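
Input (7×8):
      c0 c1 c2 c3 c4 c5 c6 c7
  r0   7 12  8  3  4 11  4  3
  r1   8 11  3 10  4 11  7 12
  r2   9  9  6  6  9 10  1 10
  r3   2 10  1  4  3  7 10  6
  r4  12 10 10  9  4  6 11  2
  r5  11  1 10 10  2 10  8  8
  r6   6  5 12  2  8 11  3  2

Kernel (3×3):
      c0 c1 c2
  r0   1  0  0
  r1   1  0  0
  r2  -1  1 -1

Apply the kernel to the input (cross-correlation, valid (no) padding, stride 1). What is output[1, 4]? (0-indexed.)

7

The receptive field on the input at this output position is [4 11 7 / 9 10 1 / 3 7 10]. Elementwise product with the kernel and sum: 4·1 + 9·1 + 3·-1 + 7·1 + 10·-1.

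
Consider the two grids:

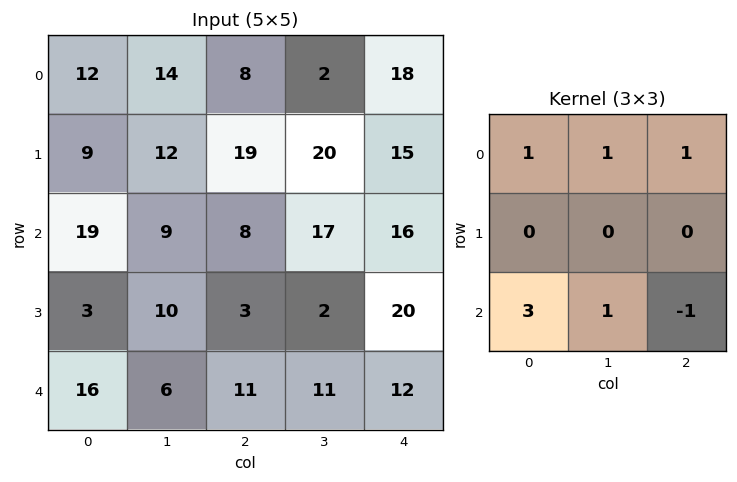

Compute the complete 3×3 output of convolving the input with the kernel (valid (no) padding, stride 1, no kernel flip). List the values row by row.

92 42 53
56 82 45
79 52 73

Output[0,0]: The receptive field on the input at this output position is [12 14 8 / 9 12 19 / 19 9 8]. Elementwise product with the kernel and sum: 12·1 + 14·1 + 8·1 + 19·3 + 9·1 + 8·-1.
Output[0,1]: The receptive field on the input at this output position is [14 8 2 / 12 19 20 / 9 8 17]. Elementwise product with the kernel and sum: 14·1 + 8·1 + 2·1 + 9·3 + 8·1 + 17·-1.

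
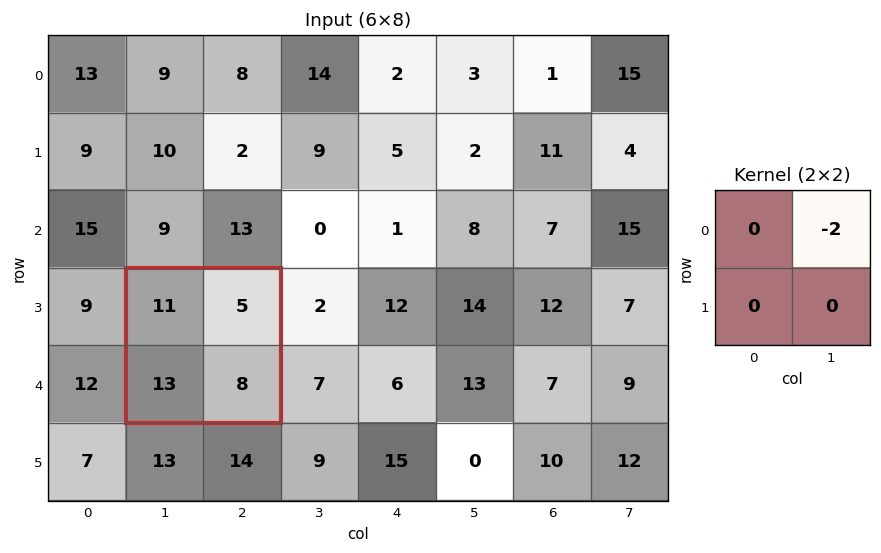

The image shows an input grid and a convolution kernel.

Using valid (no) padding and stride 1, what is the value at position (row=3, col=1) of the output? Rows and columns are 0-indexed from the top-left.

-10

The receptive field on the input at this output position is [11 5 / 13 8]. Elementwise product with the kernel and sum: 5·-2.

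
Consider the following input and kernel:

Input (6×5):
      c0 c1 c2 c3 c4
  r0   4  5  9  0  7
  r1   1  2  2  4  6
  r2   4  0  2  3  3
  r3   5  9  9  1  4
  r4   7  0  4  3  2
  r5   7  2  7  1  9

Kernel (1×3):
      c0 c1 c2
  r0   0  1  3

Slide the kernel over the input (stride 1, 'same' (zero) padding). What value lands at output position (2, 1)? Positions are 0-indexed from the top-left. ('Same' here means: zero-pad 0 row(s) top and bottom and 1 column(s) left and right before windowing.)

6

The receptive field on the zero-padded input at this output position is [4 0 2]. Elementwise product with the kernel and sum: 0·1 + 2·3.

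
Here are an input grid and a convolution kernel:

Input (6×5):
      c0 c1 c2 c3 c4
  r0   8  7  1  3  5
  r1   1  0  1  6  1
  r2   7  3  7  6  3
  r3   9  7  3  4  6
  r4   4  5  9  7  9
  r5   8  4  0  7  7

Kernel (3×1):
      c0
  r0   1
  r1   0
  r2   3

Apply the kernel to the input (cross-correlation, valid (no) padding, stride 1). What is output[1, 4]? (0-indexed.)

19

The receptive field on the input at this output position is [1 / 3 / 6]. Elementwise product with the kernel and sum: 1·1 + 6·3.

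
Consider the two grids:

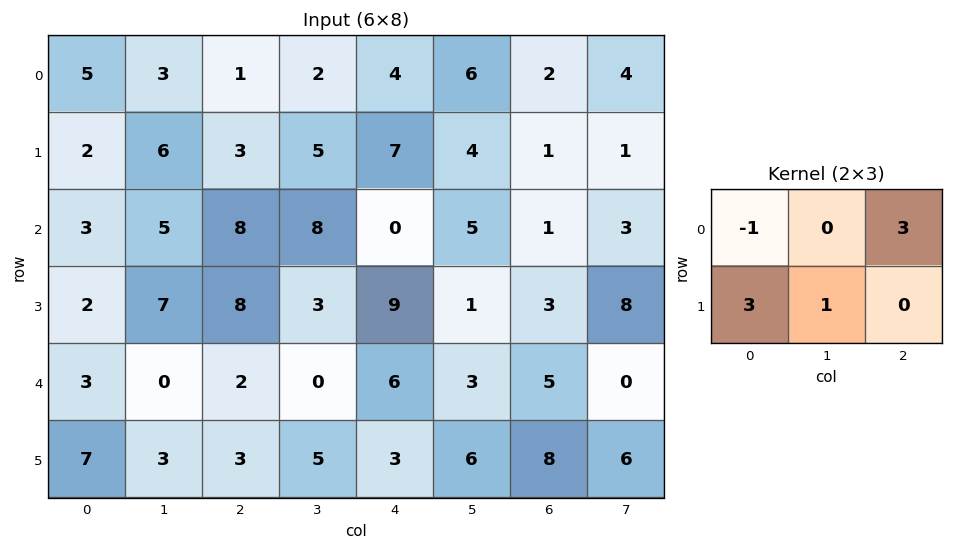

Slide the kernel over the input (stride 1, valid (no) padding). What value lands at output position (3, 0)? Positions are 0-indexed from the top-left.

31

The receptive field on the input at this output position is [2 7 8 / 3 0 2]. Elementwise product with the kernel and sum: 2·-1 + 8·3 + 3·3 + 0·1.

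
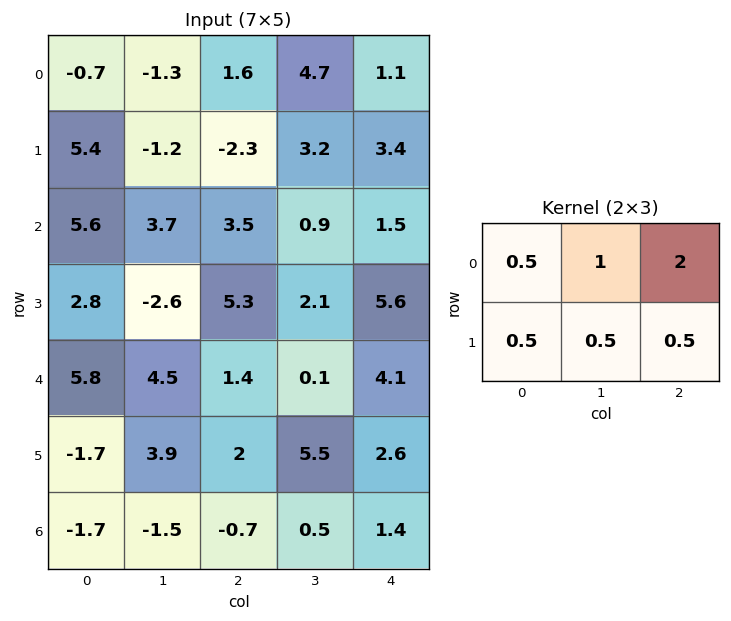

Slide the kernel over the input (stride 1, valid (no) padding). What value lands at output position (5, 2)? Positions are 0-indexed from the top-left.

The receptive field on the input at this output position is [2 5.5 2.6 / -0.7 0.5 1.4]. Elementwise product with the kernel and sum: 2·0.5 + 5.5·1 + 2.6·2 + -0.7·0.5 + 0.5·0.5 + 1.4·0.5.

12.3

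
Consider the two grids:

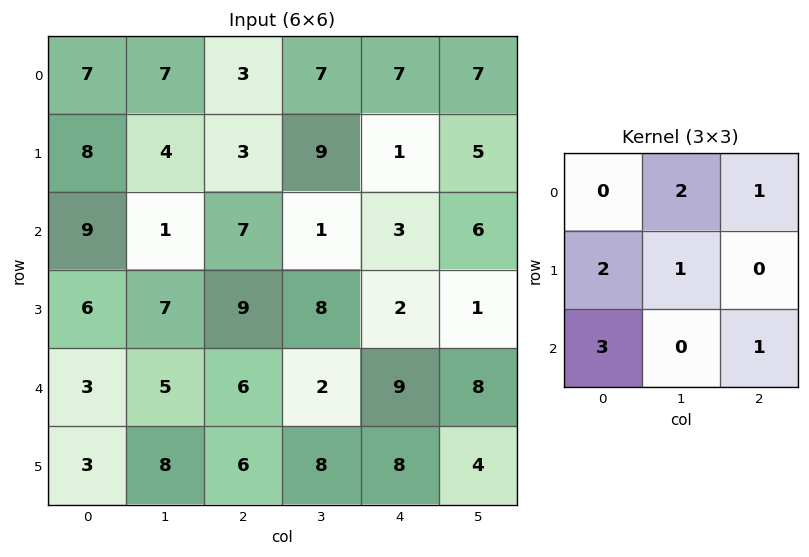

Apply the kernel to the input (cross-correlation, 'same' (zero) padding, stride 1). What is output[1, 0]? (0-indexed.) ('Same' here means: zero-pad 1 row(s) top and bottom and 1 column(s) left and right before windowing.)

The receptive field on the zero-padded input at this output position is [0 7 7 / 0 8 4 / 0 9 1]. Elementwise product with the kernel and sum: 7·2 + 7·1 + 0·2 + 8·1 + 0·3 + 1·1.

30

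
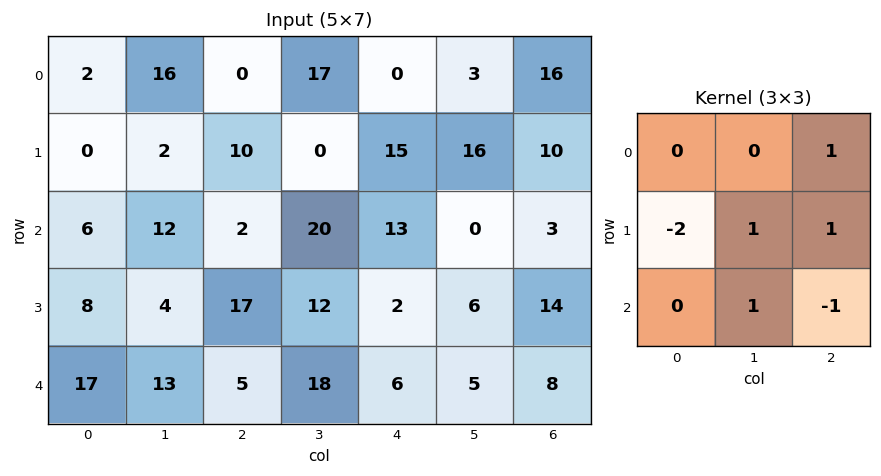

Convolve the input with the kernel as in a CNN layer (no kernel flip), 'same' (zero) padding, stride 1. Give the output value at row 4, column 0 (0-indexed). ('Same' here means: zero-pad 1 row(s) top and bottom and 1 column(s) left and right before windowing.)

34

The receptive field on the zero-padded input at this output position is [0 8 4 / 0 17 13 / 0 0 0]. Elementwise product with the kernel and sum: 4·1 + 0·-2 + 17·1 + 13·1 + 0·1 + 0·-1.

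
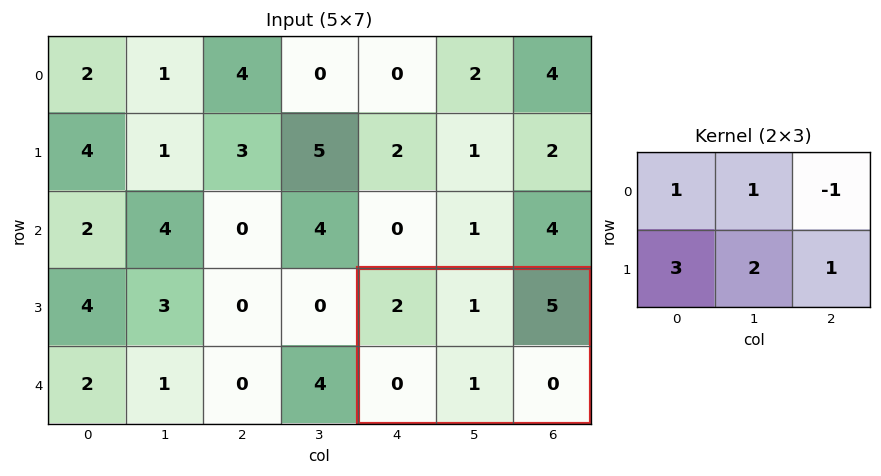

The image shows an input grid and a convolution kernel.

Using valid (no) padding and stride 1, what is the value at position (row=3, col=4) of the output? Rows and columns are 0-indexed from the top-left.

0

The receptive field on the input at this output position is [2 1 5 / 0 1 0]. Elementwise product with the kernel and sum: 2·1 + 1·1 + 5·-1 + 0·3 + 1·2 + 0·1.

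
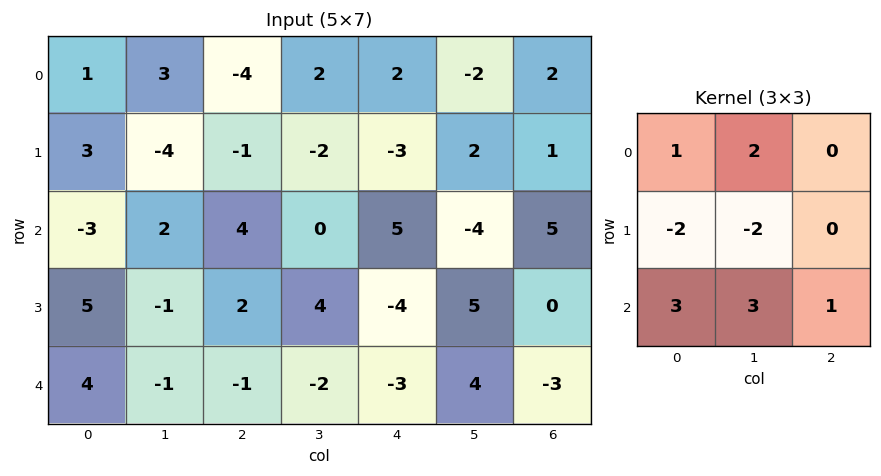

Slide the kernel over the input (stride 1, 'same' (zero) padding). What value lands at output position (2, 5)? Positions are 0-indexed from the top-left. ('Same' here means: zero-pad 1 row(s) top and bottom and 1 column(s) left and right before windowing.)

The receptive field on the zero-padded input at this output position is [-3 2 1 / 5 -4 5 / -4 5 0]. Elementwise product with the kernel and sum: -3·1 + 2·2 + 5·-2 + -4·-2 + -4·3 + 5·3 + 0·1.

2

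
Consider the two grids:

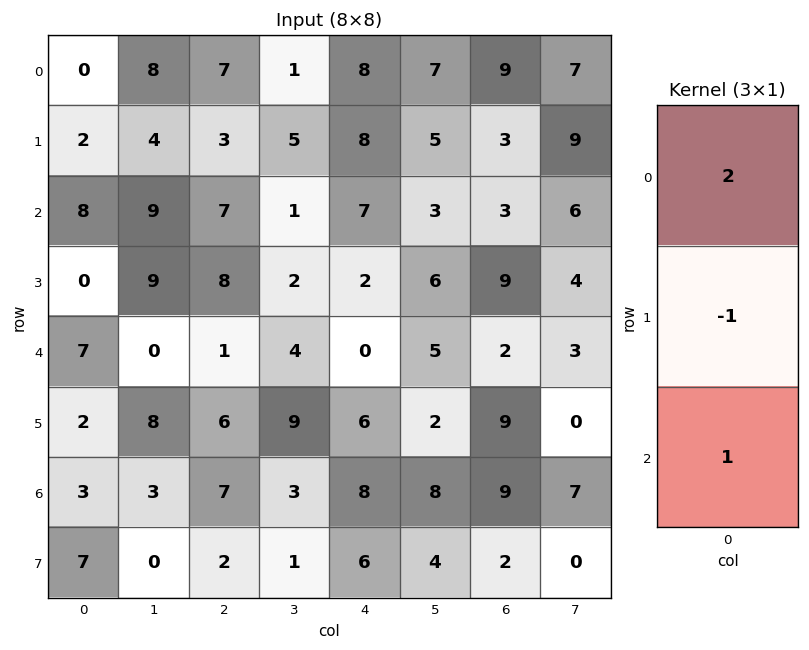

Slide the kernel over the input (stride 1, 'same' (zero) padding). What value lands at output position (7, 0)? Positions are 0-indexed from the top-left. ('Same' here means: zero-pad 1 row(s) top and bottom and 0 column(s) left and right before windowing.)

-1

The receptive field on the zero-padded input at this output position is [3 / 7 / 0]. Elementwise product with the kernel and sum: 3·2 + 7·-1 + 0·1.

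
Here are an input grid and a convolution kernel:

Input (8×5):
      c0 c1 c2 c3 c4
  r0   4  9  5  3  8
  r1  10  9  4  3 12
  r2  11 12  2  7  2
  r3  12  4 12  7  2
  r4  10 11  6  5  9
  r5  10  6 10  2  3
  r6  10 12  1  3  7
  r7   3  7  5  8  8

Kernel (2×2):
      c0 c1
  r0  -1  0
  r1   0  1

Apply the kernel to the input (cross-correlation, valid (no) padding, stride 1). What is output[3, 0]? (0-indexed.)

The receptive field on the input at this output position is [12 4 / 10 11]. Elementwise product with the kernel and sum: 12·-1 + 11·1.

-1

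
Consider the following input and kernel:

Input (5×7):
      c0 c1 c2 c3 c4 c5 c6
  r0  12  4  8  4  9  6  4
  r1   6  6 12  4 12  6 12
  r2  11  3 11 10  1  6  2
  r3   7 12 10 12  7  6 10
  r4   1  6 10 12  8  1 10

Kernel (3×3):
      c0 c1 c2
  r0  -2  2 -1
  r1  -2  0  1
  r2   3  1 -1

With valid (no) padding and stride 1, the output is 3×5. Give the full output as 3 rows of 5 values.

1 6 13 27 -15
0 46 -14 33 -7
-32 10 18 1 19

Output[0,0]: The receptive field on the input at this output position is [12 4 8 / 6 6 12 / 11 3 11]. Elementwise product with the kernel and sum: 12·-2 + 4·2 + 8·-1 + 6·-2 + 12·1 + 11·3 + 3·1 + 11·-1.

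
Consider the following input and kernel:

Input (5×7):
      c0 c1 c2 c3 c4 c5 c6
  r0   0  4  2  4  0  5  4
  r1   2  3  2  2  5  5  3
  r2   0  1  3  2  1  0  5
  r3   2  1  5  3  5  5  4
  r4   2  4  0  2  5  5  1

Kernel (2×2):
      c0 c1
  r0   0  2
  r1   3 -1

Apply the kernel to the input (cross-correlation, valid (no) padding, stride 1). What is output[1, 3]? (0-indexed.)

The receptive field on the input at this output position is [2 5 / 2 1]. Elementwise product with the kernel and sum: 5·2 + 2·3 + 1·-1.

15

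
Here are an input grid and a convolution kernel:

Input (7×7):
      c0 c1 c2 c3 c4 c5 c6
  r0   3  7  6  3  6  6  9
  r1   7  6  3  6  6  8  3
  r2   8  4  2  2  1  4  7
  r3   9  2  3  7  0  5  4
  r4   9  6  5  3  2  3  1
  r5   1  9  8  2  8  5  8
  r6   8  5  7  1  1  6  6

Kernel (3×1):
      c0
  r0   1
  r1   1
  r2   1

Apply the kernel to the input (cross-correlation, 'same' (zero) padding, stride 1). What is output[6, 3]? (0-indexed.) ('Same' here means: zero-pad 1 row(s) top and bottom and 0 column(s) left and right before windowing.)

The receptive field on the zero-padded input at this output position is [2 / 1 / 0]. Elementwise product with the kernel and sum: 2·1 + 1·1 + 0·1.

3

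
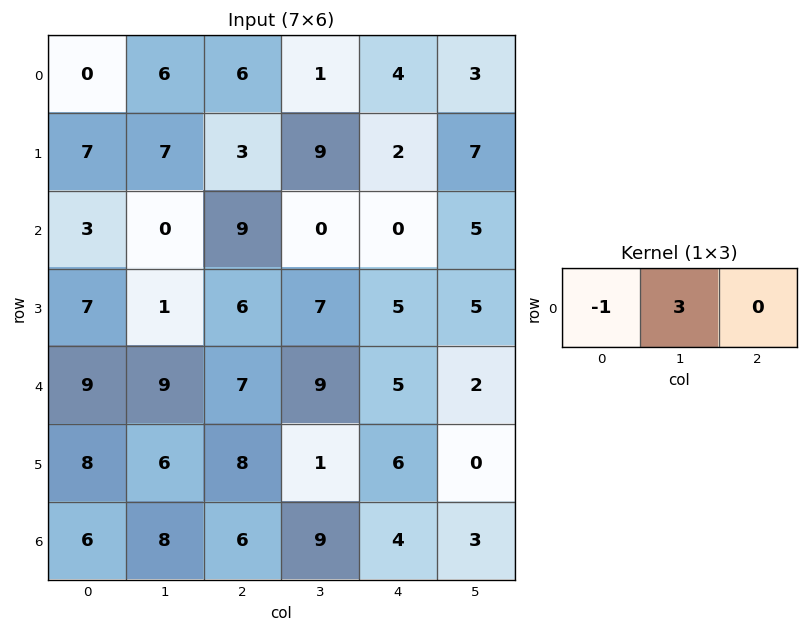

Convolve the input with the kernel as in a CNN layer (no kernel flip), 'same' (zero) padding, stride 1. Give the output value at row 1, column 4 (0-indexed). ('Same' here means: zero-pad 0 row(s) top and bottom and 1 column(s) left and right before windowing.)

-3

The receptive field on the zero-padded input at this output position is [9 2 7]. Elementwise product with the kernel and sum: 9·-1 + 2·3.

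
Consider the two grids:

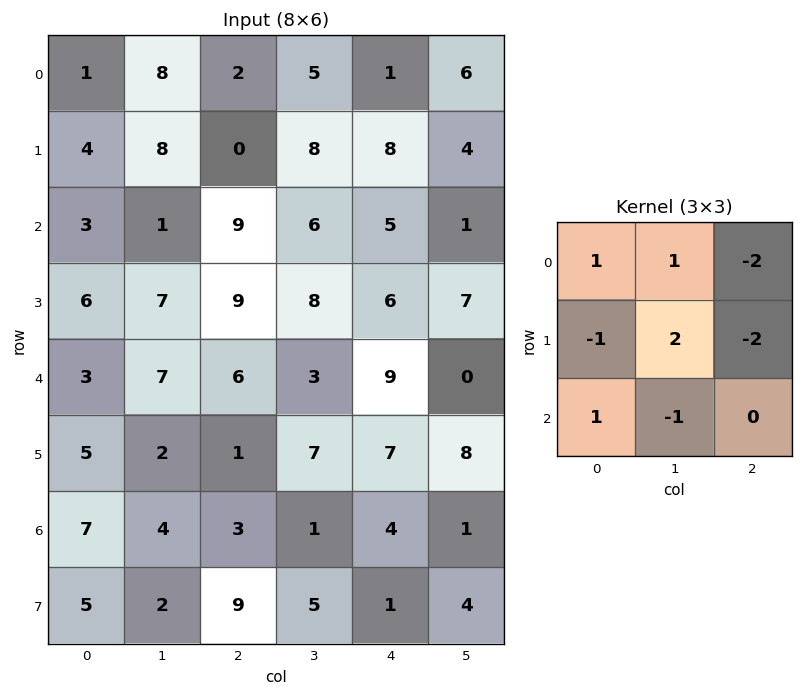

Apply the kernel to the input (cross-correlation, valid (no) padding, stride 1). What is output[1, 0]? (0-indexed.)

The receptive field on the input at this output position is [4 8 0 / 3 1 9 / 6 7 9]. Elementwise product with the kernel and sum: 4·1 + 8·1 + 0·-2 + 3·-1 + 1·2 + 9·-2 + 6·1 + 7·-1.

-8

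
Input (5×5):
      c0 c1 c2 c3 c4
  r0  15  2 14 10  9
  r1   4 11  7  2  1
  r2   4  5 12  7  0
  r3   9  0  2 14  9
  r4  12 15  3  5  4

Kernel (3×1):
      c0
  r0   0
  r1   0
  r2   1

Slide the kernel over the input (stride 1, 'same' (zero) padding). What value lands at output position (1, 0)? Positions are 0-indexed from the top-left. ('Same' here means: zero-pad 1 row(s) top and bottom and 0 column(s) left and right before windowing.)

4

The receptive field on the zero-padded input at this output position is [15 / 4 / 4]. Elementwise product with the kernel and sum: 4·1.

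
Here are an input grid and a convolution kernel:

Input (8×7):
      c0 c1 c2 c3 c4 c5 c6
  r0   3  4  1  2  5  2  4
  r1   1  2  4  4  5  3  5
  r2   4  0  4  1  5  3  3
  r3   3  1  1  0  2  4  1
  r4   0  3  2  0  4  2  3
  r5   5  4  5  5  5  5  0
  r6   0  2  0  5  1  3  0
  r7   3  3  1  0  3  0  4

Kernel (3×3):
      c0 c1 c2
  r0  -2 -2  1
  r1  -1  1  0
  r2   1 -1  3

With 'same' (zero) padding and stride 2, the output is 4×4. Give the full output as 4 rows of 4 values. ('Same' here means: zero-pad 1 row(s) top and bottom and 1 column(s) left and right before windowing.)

8 7 11 0
4 -4 -1 -13
2 9 19 -4
0 -13 -22 -17

Output[0,0]: The receptive field on the zero-padded input at this output position is [0 0 0 / 0 3 4 / 0 1 2]. Elementwise product with the kernel and sum: 0·-2 + 0·-2 + 0·1 + 0·-1 + 3·1 + 0·1 + 1·-1 + 2·3.
Output[0,1]: The receptive field on the zero-padded input at this output position is [0 0 0 / 4 1 2 / 2 4 4]. Elementwise product with the kernel and sum: 0·-2 + 0·-2 + 0·1 + 4·-1 + 1·1 + 2·1 + 4·-1 + 4·3.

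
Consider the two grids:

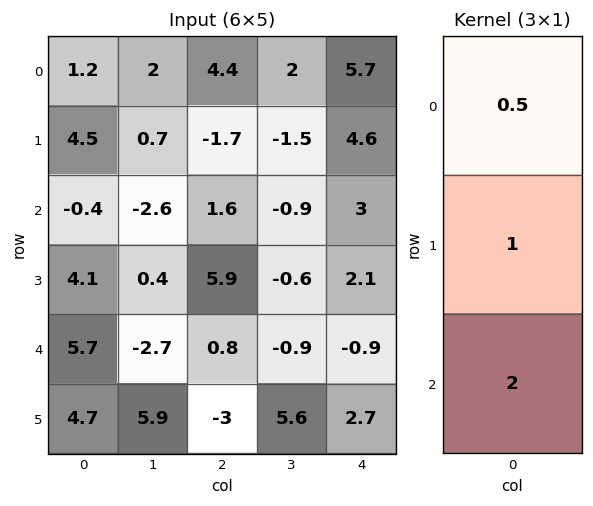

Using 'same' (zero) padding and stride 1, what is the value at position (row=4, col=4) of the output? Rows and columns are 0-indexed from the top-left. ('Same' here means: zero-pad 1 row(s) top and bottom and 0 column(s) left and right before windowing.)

The receptive field on the zero-padded input at this output position is [2.1 / -0.9 / 2.7]. Elementwise product with the kernel and sum: 2.1·0.5 + -0.9·1 + 2.7·2.

5.55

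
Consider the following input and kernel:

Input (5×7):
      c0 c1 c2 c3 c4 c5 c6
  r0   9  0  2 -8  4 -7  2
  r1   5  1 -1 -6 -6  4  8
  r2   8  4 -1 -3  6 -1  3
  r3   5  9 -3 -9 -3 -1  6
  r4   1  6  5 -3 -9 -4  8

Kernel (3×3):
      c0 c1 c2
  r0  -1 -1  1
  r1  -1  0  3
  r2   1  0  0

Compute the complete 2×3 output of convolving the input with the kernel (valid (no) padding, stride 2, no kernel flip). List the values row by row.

-7 -8 41
-26 9 10

Output[0,0]: The receptive field on the input at this output position is [9 0 2 / 5 1 -1 / 8 4 -1]. Elementwise product with the kernel and sum: 9·-1 + 0·-1 + 2·1 + 5·-1 + -1·3 + 8·1.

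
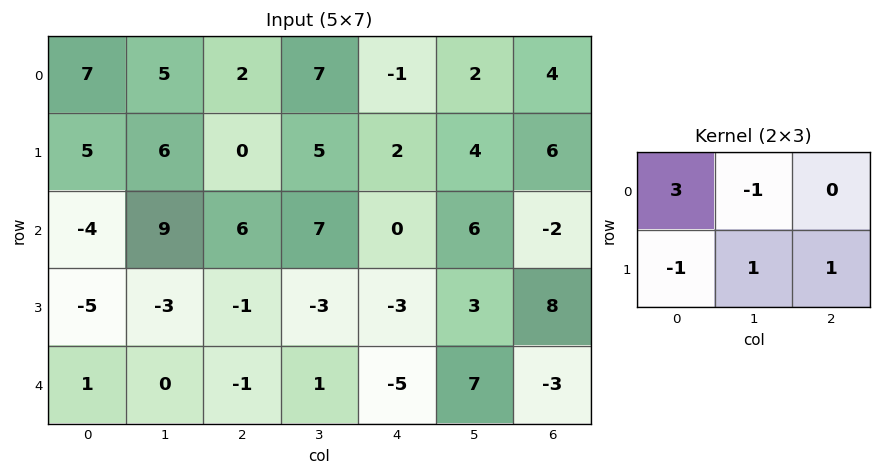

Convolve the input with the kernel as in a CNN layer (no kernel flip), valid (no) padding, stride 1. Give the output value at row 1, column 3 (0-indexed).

The receptive field on the input at this output position is [5 2 4 / 7 0 6]. Elementwise product with the kernel and sum: 5·3 + 2·-1 + 7·-1 + 0·1 + 6·1.

12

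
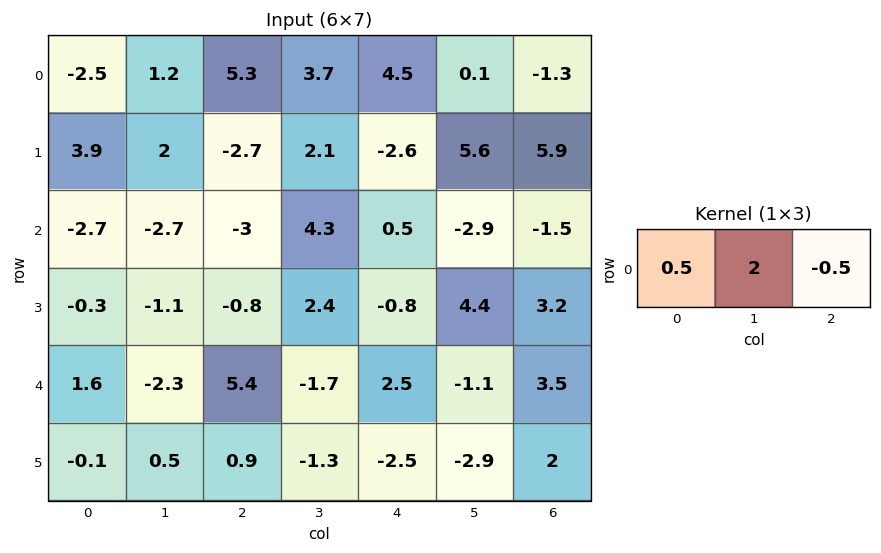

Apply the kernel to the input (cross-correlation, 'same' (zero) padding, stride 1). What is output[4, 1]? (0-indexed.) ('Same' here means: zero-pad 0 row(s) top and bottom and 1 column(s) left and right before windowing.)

The receptive field on the zero-padded input at this output position is [1.6 -2.3 5.4]. Elementwise product with the kernel and sum: 1.6·0.5 + -2.3·2 + 5.4·-0.5.

-6.5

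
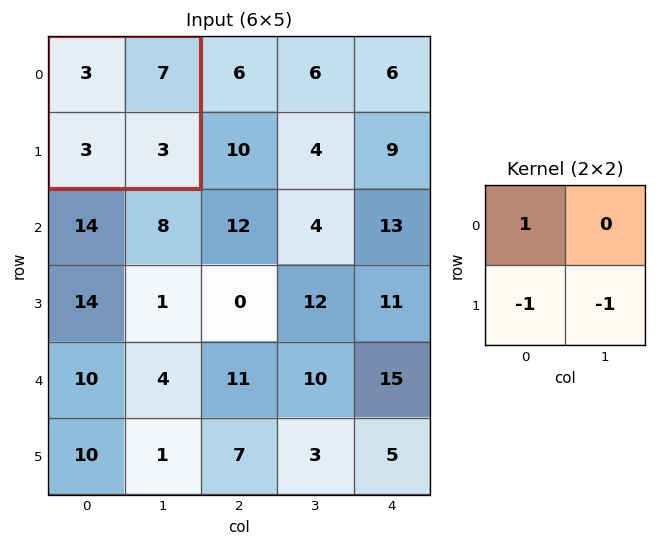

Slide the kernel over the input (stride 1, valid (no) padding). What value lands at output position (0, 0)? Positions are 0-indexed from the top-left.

-3

The receptive field on the input at this output position is [3 7 / 3 3]. Elementwise product with the kernel and sum: 3·1 + 3·-1 + 3·-1.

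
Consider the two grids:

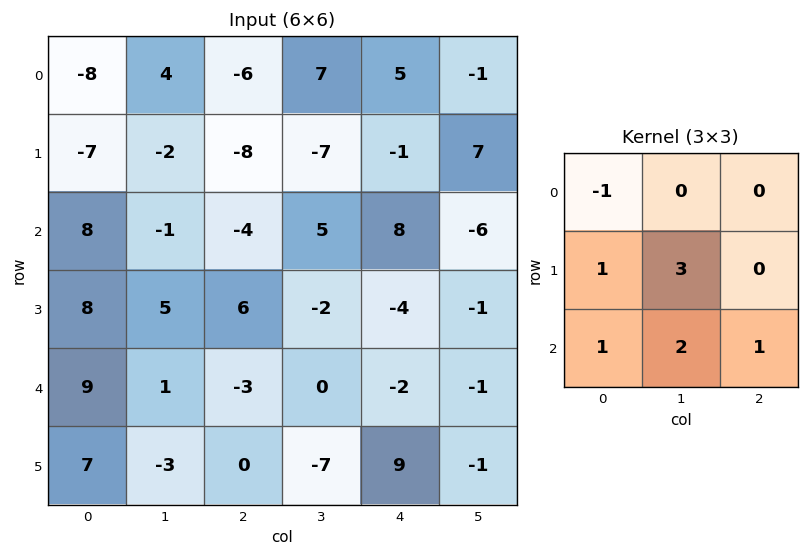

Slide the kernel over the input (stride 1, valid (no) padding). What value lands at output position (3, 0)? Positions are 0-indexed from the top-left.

5

The receptive field on the input at this output position is [8 5 6 / 9 1 -3 / 7 -3 0]. Elementwise product with the kernel and sum: 8·-1 + 9·1 + 1·3 + 7·1 + -3·2 + 0·1.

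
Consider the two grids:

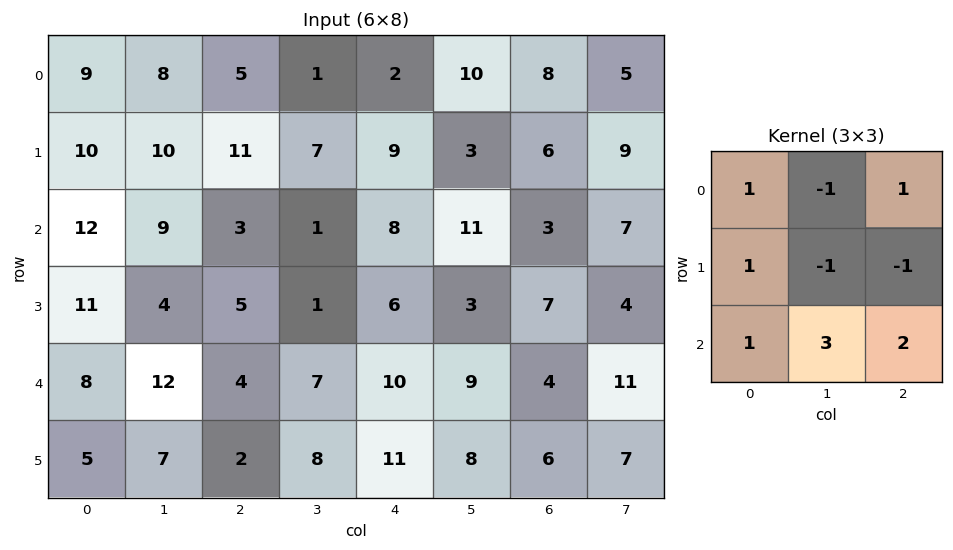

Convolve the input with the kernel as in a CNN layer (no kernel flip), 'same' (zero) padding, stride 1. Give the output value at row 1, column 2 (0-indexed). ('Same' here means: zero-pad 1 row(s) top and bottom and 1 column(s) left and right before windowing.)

The receptive field on the zero-padded input at this output position is [8 5 1 / 10 11 7 / 9 3 1]. Elementwise product with the kernel and sum: 8·1 + 5·-1 + 1·1 + 10·1 + 11·-1 + 7·-1 + 9·1 + 3·3 + 1·2.

16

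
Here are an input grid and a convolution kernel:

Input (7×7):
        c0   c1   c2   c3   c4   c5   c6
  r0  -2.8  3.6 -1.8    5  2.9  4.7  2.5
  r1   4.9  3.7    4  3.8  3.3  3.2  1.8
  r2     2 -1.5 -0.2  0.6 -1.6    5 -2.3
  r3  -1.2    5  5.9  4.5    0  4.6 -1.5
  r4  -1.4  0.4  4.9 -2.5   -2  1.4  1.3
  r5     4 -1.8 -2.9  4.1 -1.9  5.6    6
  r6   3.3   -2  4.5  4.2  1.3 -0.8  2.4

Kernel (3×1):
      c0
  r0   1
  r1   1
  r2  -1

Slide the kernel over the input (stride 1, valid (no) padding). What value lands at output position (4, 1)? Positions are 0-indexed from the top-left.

The receptive field on the input at this output position is [0.4 / -1.8 / -2]. Elementwise product with the kernel and sum: 0.4·1 + -1.8·1 + -2·-1.

0.6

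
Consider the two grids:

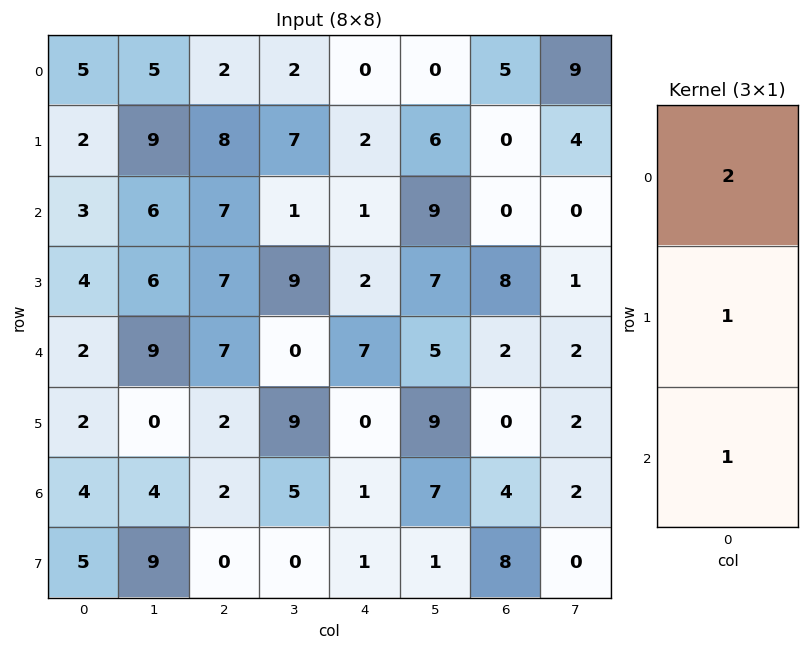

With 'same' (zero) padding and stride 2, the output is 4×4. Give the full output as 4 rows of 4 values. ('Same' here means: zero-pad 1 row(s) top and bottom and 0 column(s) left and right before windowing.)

Output[0,0]: The receptive field on the zero-padded input at this output position is [0 / 5 / 2]. Elementwise product with the kernel and sum: 0·2 + 5·1 + 2·1.

7 10 2 5
11 30 7 8
12 23 11 18
13 6 2 12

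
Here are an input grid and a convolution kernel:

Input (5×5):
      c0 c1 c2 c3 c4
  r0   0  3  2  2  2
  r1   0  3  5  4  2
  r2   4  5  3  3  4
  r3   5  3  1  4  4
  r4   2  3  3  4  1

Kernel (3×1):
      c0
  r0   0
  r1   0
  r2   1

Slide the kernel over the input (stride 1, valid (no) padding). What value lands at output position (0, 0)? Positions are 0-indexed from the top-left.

4

The receptive field on the input at this output position is [0 / 0 / 4]. Elementwise product with the kernel and sum: 4·1.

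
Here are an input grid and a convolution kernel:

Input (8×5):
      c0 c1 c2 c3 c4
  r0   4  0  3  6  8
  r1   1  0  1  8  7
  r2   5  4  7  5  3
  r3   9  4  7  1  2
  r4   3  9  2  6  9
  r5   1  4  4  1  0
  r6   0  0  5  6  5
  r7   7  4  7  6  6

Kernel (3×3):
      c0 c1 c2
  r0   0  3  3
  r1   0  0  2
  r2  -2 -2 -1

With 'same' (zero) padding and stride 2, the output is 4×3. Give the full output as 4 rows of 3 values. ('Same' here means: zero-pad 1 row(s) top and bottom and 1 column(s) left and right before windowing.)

-2 2 -30
-11 14 15
51 19 4
-3 -1 -24

Output[0,0]: The receptive field on the zero-padded input at this output position is [0 0 0 / 0 4 0 / 0 1 0]. Elementwise product with the kernel and sum: 0·3 + 0·3 + 0·2 + 0·-2 + 1·-2 + 0·-1.
Output[0,1]: The receptive field on the zero-padded input at this output position is [0 0 0 / 0 3 6 / 0 1 8]. Elementwise product with the kernel and sum: 0·3 + 0·3 + 6·2 + 0·-2 + 1·-2 + 8·-1.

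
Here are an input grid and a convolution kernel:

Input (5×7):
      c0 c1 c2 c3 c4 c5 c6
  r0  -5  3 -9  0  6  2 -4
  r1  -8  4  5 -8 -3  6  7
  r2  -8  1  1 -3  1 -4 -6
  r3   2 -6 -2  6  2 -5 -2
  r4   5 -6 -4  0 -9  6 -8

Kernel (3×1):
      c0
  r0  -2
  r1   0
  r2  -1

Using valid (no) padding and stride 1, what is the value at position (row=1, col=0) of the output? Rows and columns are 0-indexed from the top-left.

The receptive field on the input at this output position is [-8 / -8 / 2]. Elementwise product with the kernel and sum: -8·-2 + 2·-1.

14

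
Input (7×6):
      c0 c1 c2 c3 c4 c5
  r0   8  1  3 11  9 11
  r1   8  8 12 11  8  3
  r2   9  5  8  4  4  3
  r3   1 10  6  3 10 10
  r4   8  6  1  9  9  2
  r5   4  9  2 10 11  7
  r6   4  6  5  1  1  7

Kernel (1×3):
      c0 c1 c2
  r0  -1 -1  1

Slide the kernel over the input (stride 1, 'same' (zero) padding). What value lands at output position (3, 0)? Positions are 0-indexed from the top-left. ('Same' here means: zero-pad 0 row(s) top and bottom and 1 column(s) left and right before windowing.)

The receptive field on the zero-padded input at this output position is [0 1 10]. Elementwise product with the kernel and sum: 0·-1 + 1·-1 + 10·1.

9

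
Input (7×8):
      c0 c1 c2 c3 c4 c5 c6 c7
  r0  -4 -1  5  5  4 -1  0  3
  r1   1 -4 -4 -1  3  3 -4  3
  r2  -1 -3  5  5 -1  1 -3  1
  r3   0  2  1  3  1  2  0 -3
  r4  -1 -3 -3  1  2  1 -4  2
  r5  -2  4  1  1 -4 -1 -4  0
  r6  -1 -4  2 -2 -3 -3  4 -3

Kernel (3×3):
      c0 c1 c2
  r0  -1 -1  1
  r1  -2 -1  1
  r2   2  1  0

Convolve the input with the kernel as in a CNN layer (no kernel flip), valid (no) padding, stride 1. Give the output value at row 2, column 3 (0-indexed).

The receptive field on the input at this output position is [5 -1 1 / 3 1 2 / 1 2 1]. Elementwise product with the kernel and sum: 5·-1 + -1·-1 + 1·1 + 3·-2 + 1·-1 + 2·1 + 1·2 + 2·1.

-4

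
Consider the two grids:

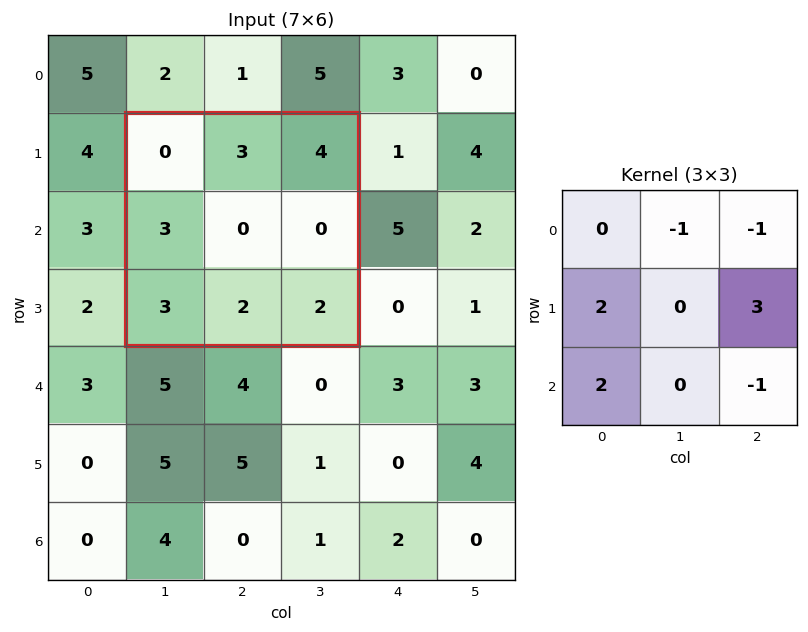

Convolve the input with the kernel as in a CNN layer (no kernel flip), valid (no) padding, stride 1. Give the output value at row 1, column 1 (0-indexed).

The receptive field on the input at this output position is [0 3 4 / 3 0 0 / 3 2 2]. Elementwise product with the kernel and sum: 3·-1 + 4·-1 + 3·2 + 0·3 + 3·2 + 2·-1.

3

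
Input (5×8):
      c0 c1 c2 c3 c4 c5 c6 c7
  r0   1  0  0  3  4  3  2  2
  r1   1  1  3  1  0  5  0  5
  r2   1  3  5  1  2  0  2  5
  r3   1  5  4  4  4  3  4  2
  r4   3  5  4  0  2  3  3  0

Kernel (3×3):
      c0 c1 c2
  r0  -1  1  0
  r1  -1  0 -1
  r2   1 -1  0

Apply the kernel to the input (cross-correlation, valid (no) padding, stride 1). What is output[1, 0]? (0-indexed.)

The receptive field on the input at this output position is [1 1 3 / 1 3 5 / 1 5 4]. Elementwise product with the kernel and sum: 1·-1 + 1·1 + 1·-1 + 5·-1 + 1·1 + 5·-1.

-10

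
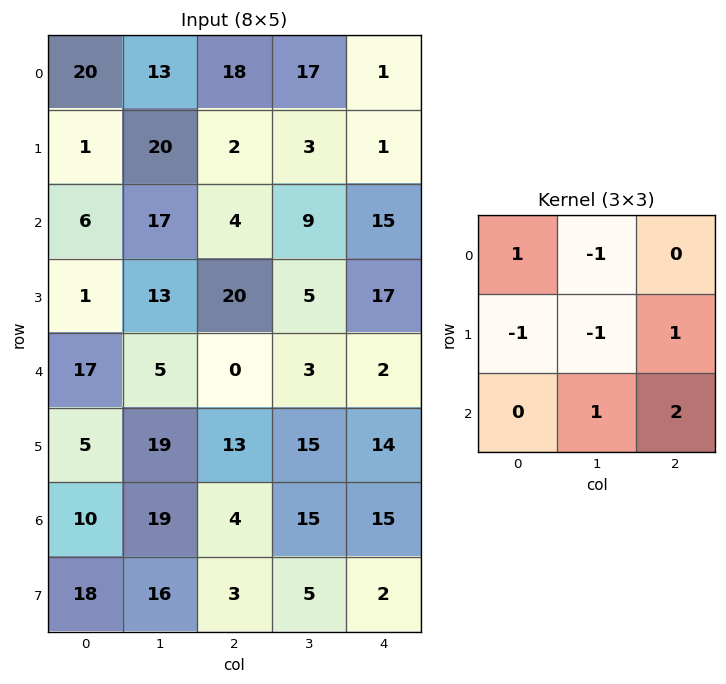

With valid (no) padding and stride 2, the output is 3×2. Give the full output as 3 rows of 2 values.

Output[0,0]: The receptive field on the input at this output position is [20 13 18 / 1 20 2 / 6 17 4]. Elementwise product with the kernel and sum: 20·1 + 13·-1 + 1·-1 + 20·-1 + 2·1 + 17·1 + 4·2.
Output[0,1]: The receptive field on the input at this output position is [18 17 1 / 2 3 1 / 4 9 15]. Elementwise product with the kernel and sum: 18·1 + 17·-1 + 2·-1 + 3·-1 + 1·1 + 9·1 + 15·2.

13 36
0 -6
28 28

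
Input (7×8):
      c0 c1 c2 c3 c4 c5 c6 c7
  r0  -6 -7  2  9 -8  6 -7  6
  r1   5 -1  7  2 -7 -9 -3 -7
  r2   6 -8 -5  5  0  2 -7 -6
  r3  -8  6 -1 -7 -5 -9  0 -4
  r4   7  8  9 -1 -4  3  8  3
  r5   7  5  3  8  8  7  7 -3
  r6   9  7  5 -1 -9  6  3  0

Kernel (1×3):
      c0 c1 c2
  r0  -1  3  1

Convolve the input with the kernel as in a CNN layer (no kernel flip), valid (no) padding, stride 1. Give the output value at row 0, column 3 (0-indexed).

-27

The receptive field on the input at this output position is [9 -8 6]. Elementwise product with the kernel and sum: 9·-1 + -8·3 + 6·1.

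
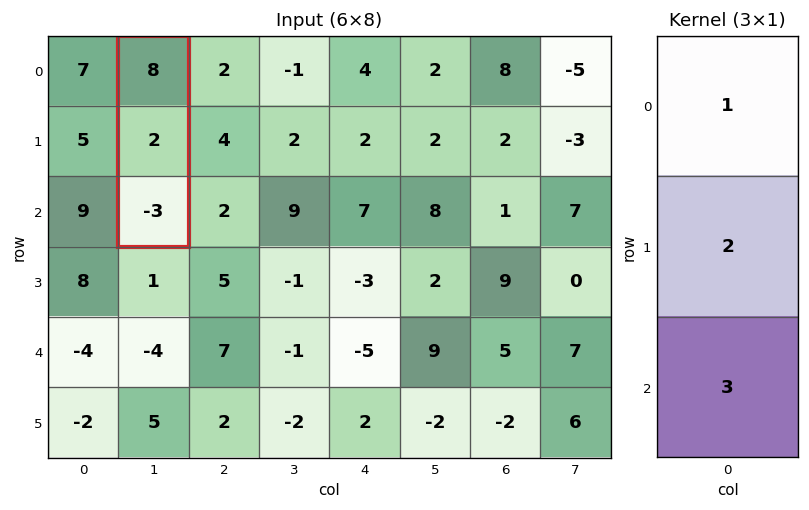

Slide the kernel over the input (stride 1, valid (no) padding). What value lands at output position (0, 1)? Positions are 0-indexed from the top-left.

The receptive field on the input at this output position is [8 / 2 / -3]. Elementwise product with the kernel and sum: 8·1 + 2·2 + -3·3.

3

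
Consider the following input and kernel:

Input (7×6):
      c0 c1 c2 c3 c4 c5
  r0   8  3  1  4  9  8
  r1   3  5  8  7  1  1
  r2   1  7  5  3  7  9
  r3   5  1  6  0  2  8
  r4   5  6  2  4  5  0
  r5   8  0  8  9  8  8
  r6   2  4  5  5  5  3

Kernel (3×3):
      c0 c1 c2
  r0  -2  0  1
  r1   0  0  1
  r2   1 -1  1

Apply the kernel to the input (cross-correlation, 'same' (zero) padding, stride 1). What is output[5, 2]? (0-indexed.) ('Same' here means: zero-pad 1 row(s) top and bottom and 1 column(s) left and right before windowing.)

5

The receptive field on the zero-padded input at this output position is [6 2 4 / 0 8 9 / 4 5 5]. Elementwise product with the kernel and sum: 6·-2 + 4·1 + 9·1 + 4·1 + 5·-1 + 5·1.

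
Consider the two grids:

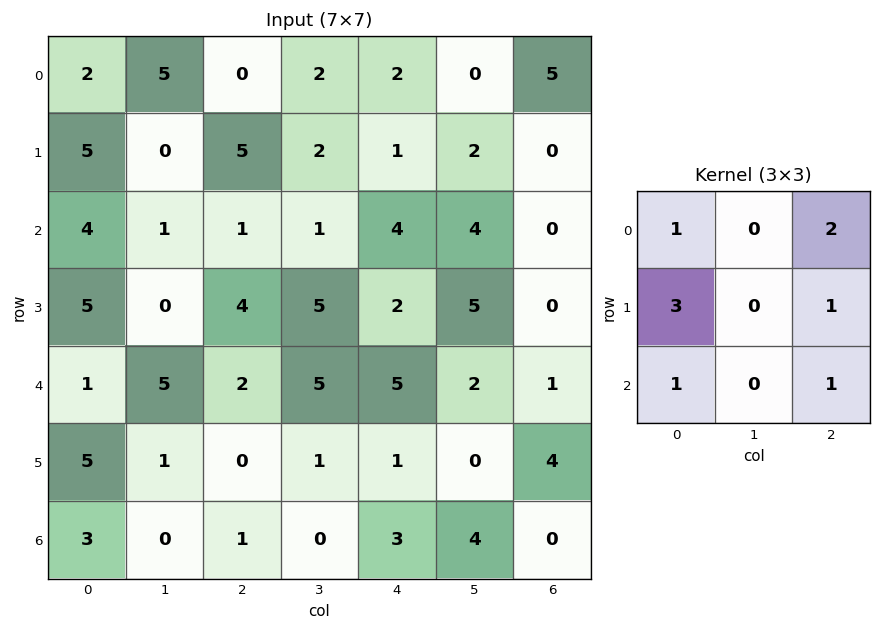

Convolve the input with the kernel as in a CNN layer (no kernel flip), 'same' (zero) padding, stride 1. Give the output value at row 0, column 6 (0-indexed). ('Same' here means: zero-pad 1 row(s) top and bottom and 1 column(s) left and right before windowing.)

2

The receptive field on the zero-padded input at this output position is [0 0 0 / 0 5 0 / 2 0 0]. Elementwise product with the kernel and sum: 0·1 + 0·2 + 0·3 + 0·1 + 2·1 + 0·1.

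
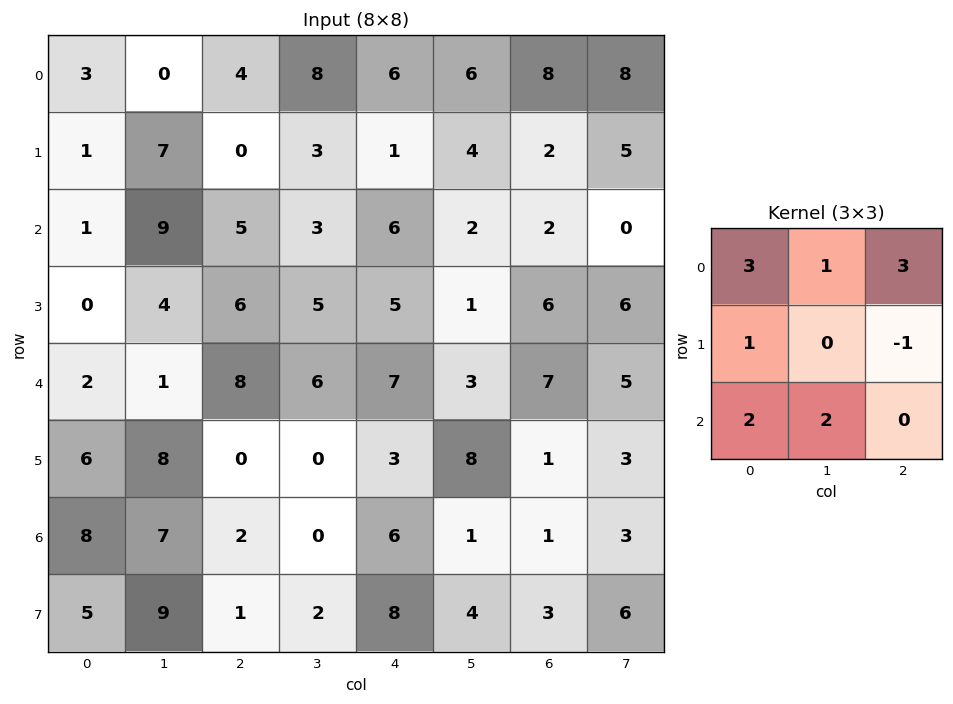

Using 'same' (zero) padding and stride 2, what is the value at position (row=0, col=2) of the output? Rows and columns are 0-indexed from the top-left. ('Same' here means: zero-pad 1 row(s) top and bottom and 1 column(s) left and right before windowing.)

The receptive field on the zero-padded input at this output position is [0 0 0 / 8 6 6 / 3 1 4]. Elementwise product with the kernel and sum: 0·3 + 0·1 + 0·3 + 8·1 + 6·-1 + 3·2 + 1·2.

10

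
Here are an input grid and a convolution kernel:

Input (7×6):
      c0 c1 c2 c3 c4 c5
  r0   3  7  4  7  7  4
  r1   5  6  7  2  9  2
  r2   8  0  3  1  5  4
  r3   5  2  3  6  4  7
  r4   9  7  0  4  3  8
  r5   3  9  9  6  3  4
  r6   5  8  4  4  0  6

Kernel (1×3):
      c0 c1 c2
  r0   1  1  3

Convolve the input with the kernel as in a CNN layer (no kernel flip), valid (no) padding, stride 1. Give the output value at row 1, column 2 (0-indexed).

The receptive field on the input at this output position is [7 2 9]. Elementwise product with the kernel and sum: 7·1 + 2·1 + 9·3.

36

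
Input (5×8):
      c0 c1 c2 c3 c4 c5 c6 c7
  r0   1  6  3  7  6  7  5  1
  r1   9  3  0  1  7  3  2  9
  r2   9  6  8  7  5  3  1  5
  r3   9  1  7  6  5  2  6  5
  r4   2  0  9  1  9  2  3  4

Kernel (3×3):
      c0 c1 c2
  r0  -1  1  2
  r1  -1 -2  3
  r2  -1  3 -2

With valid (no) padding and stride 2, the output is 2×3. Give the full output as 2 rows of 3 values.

Output[0,0]: The receptive field on the input at this output position is [1 6 3 / 9 3 0 / 9 6 8]. Elementwise product with the kernel and sum: 1·-1 + 6·1 + 3·2 + 9·-1 + 3·-2 + 0·3 + 9·-1 + 6·3 + 8·-2.

-11 38 6
3 -19 0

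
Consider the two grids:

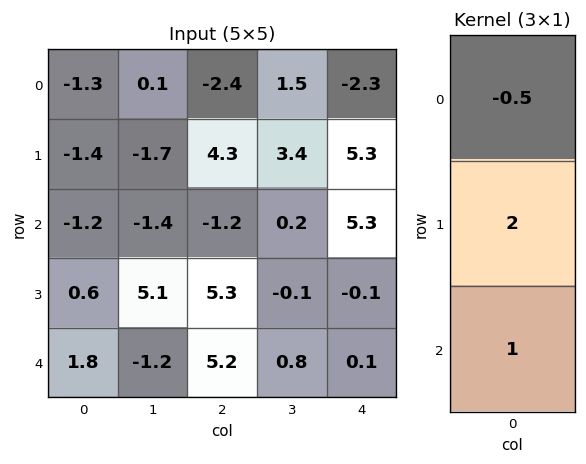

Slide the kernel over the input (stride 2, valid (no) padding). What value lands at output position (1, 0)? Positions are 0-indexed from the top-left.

3.6

The receptive field on the input at this output position is [-1.2 / 0.6 / 1.8]. Elementwise product with the kernel and sum: -1.2·-0.5 + 0.6·2 + 1.8·1.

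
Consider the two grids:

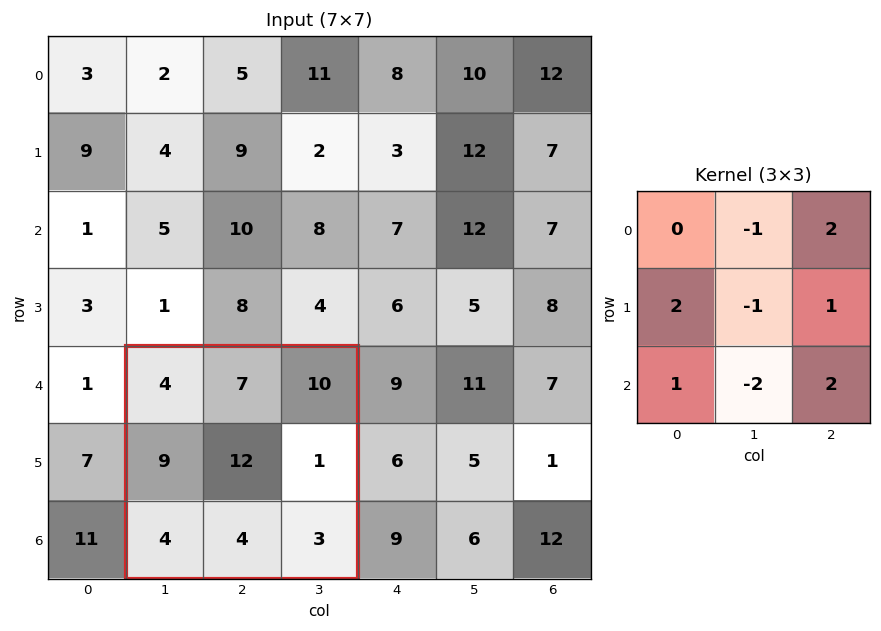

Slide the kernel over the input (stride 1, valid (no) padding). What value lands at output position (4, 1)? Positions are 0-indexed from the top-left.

22

The receptive field on the input at this output position is [4 7 10 / 9 12 1 / 4 4 3]. Elementwise product with the kernel and sum: 7·-1 + 10·2 + 9·2 + 12·-1 + 1·1 + 4·1 + 4·-2 + 3·2.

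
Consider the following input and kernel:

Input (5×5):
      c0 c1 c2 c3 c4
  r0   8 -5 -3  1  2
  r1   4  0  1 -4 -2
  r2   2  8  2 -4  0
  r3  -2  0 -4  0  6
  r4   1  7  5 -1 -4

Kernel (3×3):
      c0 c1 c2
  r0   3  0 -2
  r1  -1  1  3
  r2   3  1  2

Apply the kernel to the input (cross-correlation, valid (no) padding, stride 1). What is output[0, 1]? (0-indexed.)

The receptive field on the input at this output position is [-5 -3 1 / 0 1 -4 / 8 2 -4]. Elementwise product with the kernel and sum: -5·3 + 1·-2 + 0·-1 + 1·1 + -4·3 + 8·3 + 2·1 + -4·2.

-10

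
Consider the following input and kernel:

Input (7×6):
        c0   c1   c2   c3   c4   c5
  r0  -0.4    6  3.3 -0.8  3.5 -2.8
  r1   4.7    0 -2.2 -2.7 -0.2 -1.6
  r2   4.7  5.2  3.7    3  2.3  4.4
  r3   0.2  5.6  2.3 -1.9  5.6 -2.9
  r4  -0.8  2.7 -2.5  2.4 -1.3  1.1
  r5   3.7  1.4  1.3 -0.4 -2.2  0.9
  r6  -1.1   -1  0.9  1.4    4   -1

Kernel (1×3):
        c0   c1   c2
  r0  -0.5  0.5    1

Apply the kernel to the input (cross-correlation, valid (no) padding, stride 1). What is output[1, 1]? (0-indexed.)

The receptive field on the input at this output position is [0 -2.2 -2.7]. Elementwise product with the kernel and sum: 0·-0.5 + -2.2·0.5 + -2.7·1.

-3.8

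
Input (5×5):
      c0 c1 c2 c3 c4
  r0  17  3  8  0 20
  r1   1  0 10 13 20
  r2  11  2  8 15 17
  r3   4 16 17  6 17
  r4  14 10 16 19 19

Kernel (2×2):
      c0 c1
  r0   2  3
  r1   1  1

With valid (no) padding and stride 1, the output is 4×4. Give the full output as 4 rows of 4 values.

44 40 39 93
15 40 82 118
48 61 84 104
80 109 87 101

Output[0,0]: The receptive field on the input at this output position is [17 3 / 1 0]. Elementwise product with the kernel and sum: 17·2 + 3·3 + 1·1 + 0·1.
Output[0,1]: The receptive field on the input at this output position is [3 8 / 0 10]. Elementwise product with the kernel and sum: 3·2 + 8·3 + 0·1 + 10·1.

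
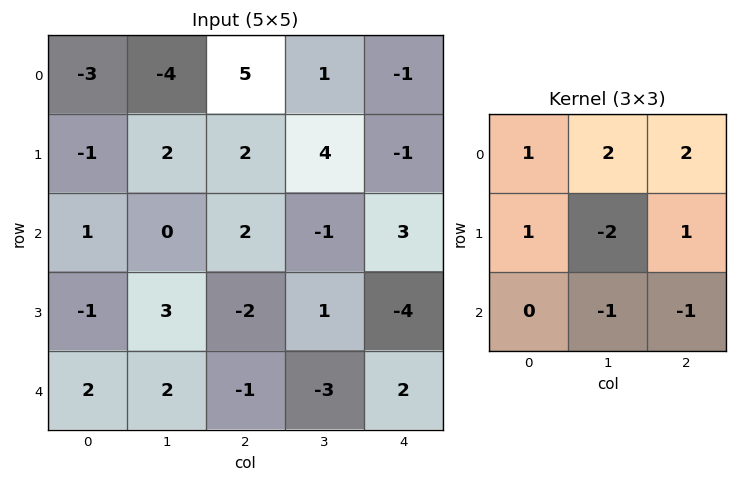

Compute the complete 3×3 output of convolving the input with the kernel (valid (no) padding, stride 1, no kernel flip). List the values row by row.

-6 9 -4
9 10 18
-5 14 -1

Output[0,0]: The receptive field on the input at this output position is [-3 -4 5 / -1 2 2 / 1 0 2]. Elementwise product with the kernel and sum: -3·1 + -4·2 + 5·2 + -1·1 + 2·-2 + 2·1 + 0·-1 + 2·-1.
Output[0,1]: The receptive field on the input at this output position is [-4 5 1 / 2 2 4 / 0 2 -1]. Elementwise product with the kernel and sum: -4·1 + 5·2 + 1·2 + 2·1 + 2·-2 + 4·1 + 2·-1 + -1·-1.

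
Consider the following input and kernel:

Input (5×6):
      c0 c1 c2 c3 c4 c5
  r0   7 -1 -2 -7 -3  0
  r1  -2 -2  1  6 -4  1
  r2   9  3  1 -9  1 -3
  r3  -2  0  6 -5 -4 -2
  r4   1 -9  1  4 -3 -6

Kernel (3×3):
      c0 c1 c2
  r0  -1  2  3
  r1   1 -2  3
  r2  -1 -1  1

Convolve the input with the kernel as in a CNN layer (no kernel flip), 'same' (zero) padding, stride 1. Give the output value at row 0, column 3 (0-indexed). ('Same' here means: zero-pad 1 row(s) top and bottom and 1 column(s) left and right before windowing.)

The receptive field on the zero-padded input at this output position is [0 0 0 / -2 -7 -3 / 1 6 -4]. Elementwise product with the kernel and sum: 0·-1 + 0·2 + 0·3 + -2·1 + -7·-2 + -3·3 + 1·-1 + 6·-1 + -4·1.

-8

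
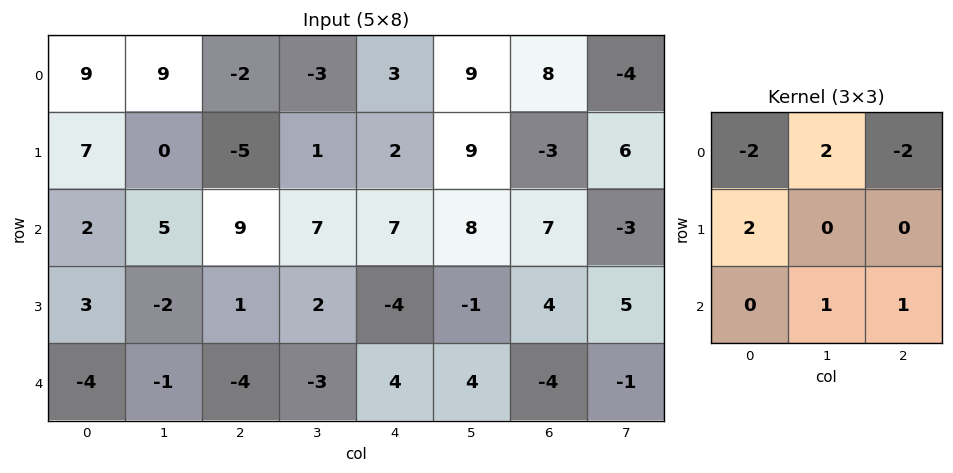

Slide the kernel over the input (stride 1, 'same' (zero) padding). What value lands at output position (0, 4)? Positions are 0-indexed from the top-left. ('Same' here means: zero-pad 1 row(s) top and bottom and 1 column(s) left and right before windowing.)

The receptive field on the zero-padded input at this output position is [0 0 0 / -3 3 9 / 1 2 9]. Elementwise product with the kernel and sum: 0·-2 + 0·2 + 0·-2 + -3·2 + 2·1 + 9·1.

5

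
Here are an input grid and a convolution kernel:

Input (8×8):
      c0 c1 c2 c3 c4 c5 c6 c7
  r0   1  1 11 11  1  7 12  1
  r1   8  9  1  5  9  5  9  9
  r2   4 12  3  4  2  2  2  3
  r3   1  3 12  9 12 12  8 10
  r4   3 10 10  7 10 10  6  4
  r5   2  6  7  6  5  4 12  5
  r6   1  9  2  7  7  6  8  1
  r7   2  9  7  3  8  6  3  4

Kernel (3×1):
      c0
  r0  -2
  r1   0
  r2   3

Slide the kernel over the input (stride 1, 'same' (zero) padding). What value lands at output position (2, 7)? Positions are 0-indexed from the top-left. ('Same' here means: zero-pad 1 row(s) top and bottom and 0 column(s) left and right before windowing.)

The receptive field on the zero-padded input at this output position is [9 / 3 / 10]. Elementwise product with the kernel and sum: 9·-2 + 10·3.

12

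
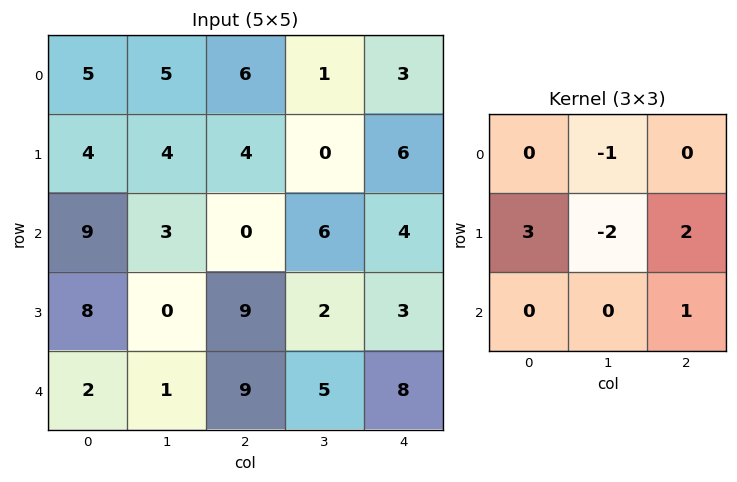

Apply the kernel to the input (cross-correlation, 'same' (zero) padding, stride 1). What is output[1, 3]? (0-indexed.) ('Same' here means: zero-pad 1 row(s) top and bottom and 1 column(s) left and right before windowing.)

The receptive field on the zero-padded input at this output position is [6 1 3 / 4 0 6 / 0 6 4]. Elementwise product with the kernel and sum: 1·-1 + 4·3 + 0·-2 + 6·2 + 4·1.

27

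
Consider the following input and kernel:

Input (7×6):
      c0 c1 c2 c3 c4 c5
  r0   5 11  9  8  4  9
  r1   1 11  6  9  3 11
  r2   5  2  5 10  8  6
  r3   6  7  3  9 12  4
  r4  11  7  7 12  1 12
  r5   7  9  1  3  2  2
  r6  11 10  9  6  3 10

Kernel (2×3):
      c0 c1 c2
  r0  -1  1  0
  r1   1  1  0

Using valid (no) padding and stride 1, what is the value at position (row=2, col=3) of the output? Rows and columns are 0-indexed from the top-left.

19

The receptive field on the input at this output position is [10 8 6 / 9 12 4]. Elementwise product with the kernel and sum: 10·-1 + 8·1 + 9·1 + 12·1.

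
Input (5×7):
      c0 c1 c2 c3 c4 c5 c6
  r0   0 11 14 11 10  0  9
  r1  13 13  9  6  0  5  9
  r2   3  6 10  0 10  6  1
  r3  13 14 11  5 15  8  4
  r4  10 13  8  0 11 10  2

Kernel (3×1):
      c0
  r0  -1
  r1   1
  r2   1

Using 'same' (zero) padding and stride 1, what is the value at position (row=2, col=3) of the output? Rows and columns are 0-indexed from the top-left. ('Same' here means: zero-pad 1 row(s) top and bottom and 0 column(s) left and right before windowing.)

-1

The receptive field on the zero-padded input at this output position is [6 / 0 / 5]. Elementwise product with the kernel and sum: 6·-1 + 0·1 + 5·1.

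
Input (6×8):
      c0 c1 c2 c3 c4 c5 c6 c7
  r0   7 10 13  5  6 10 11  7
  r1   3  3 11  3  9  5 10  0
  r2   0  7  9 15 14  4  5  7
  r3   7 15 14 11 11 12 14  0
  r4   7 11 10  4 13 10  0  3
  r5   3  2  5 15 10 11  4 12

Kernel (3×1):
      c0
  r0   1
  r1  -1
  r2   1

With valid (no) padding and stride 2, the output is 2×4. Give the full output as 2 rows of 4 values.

Output[0,0]: The receptive field on the input at this output position is [7 / 3 / 0]. Elementwise product with the kernel and sum: 7·1 + 3·-1 + 0·1.

4 11 11 6
0 5 16 -9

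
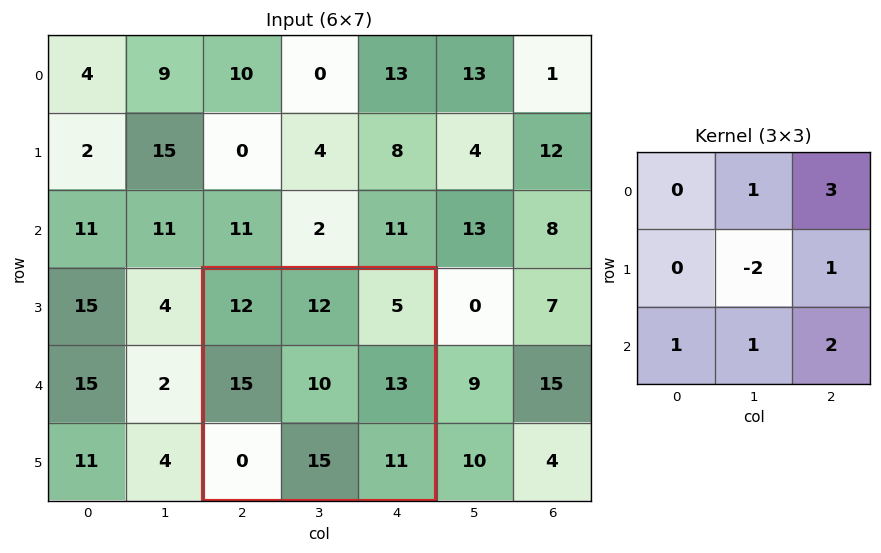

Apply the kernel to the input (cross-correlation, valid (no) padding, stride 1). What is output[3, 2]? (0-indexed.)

The receptive field on the input at this output position is [12 12 5 / 15 10 13 / 0 15 11]. Elementwise product with the kernel and sum: 12·1 + 5·3 + 10·-2 + 13·1 + 0·1 + 15·1 + 11·2.

57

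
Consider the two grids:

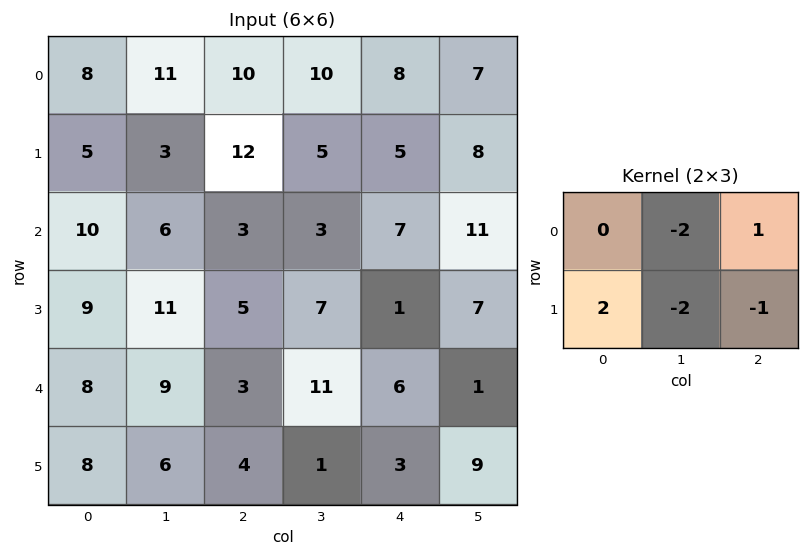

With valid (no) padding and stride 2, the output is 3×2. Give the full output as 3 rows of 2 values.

Output[0,0]: The receptive field on the input at this output position is [8 11 10 / 5 3 12]. Elementwise product with the kernel and sum: 11·-2 + 10·1 + 5·2 + 3·-2 + 12·-1.
Output[0,1]: The receptive field on the input at this output position is [10 10 8 / 12 5 5]. Elementwise product with the kernel and sum: 10·-2 + 8·1 + 12·2 + 5·-2 + 5·-1.

-20 -3
-18 -4
-15 -13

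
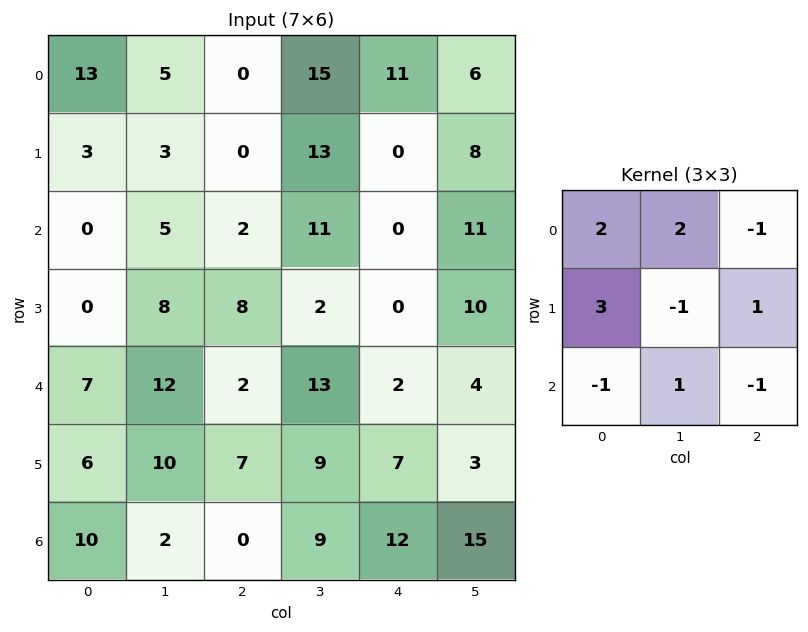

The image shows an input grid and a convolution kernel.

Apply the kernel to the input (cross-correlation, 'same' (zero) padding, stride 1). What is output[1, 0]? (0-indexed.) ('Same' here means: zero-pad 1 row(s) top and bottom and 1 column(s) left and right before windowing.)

The receptive field on the zero-padded input at this output position is [0 13 5 / 0 3 3 / 0 0 5]. Elementwise product with the kernel and sum: 0·2 + 13·2 + 5·-1 + 0·3 + 3·-1 + 3·1 + 0·-1 + 0·1 + 5·-1.

16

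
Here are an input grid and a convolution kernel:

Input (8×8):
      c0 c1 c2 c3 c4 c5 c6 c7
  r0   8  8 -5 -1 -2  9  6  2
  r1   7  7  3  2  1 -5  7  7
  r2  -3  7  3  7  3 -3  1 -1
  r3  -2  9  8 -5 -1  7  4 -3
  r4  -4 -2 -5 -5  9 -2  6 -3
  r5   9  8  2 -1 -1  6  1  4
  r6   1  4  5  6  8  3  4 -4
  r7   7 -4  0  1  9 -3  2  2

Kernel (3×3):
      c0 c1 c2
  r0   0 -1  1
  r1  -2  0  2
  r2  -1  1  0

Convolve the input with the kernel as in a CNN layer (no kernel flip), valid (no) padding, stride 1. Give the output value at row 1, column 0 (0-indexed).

19

The receptive field on the input at this output position is [7 7 3 / -3 7 3 / -2 9 8]. Elementwise product with the kernel and sum: 7·-1 + 3·1 + -3·-2 + 3·2 + -2·-1 + 9·1.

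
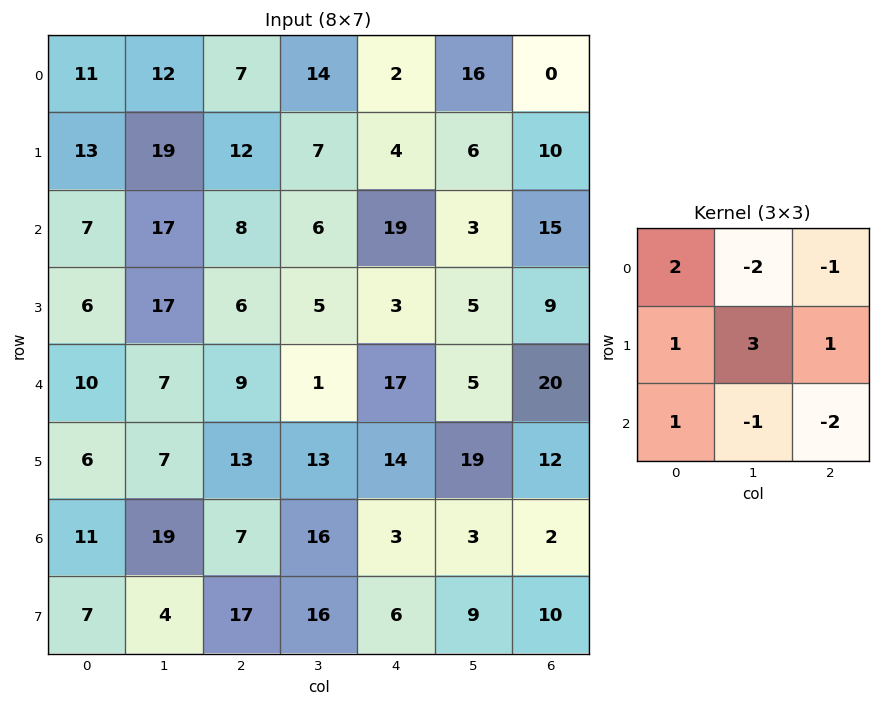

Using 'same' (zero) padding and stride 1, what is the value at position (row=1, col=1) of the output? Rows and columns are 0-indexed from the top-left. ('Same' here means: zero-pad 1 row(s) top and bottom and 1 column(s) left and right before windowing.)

The receptive field on the zero-padded input at this output position is [11 12 7 / 13 19 12 / 7 17 8]. Elementwise product with the kernel and sum: 11·2 + 12·-2 + 7·-1 + 13·1 + 19·3 + 12·1 + 7·1 + 17·-1 + 8·-2.

47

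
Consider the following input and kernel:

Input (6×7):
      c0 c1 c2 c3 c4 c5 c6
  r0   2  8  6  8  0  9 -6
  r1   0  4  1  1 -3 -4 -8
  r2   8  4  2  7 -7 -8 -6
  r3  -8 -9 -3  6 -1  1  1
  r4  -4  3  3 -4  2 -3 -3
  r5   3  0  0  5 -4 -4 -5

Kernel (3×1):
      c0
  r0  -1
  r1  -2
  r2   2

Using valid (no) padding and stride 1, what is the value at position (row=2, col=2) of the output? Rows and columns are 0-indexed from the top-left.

The receptive field on the input at this output position is [2 / -3 / 3]. Elementwise product with the kernel and sum: 2·-1 + -3·-2 + 3·2.

10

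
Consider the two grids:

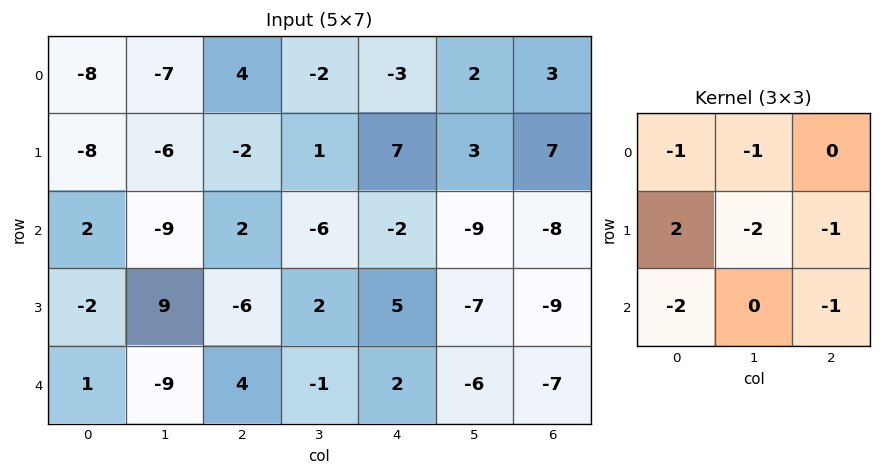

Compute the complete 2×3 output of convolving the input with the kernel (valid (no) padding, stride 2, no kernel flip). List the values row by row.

Output[0,0]: The receptive field on the input at this output position is [-8 -7 4 / -8 -6 -2 / 2 -9 2]. Elementwise product with the kernel and sum: -8·-1 + -7·-1 + -8·2 + -6·-2 + -2·-1 + 2·-2 + 2·-1.
Output[0,1]: The receptive field on the input at this output position is [4 -2 -3 / -2 1 7 / 2 -6 -2]. Elementwise product with the kernel and sum: 4·-1 + -2·-1 + -2·2 + 1·-2 + 7·-1 + 2·-2 + -2·-1.

7 -17 14
-15 -27 47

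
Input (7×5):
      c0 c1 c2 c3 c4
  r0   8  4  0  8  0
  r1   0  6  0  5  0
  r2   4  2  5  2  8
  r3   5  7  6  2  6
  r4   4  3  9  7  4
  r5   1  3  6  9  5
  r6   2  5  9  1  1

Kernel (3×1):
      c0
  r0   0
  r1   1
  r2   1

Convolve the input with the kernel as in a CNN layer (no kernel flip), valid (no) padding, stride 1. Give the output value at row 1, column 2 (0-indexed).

The receptive field on the input at this output position is [0 / 5 / 6]. Elementwise product with the kernel and sum: 5·1 + 6·1.

11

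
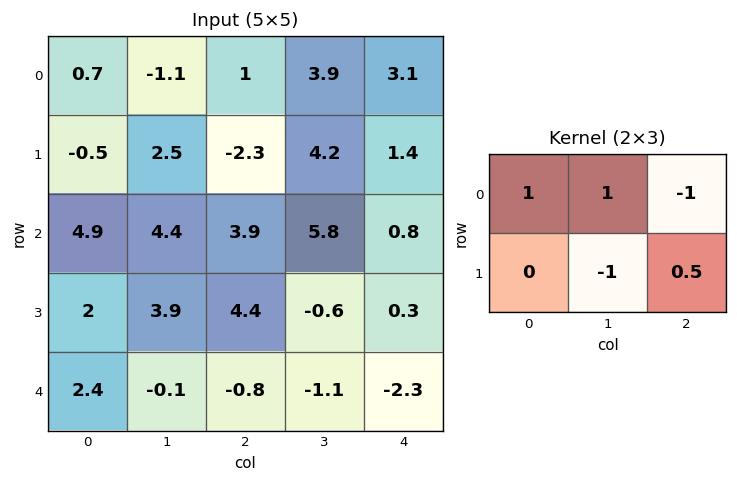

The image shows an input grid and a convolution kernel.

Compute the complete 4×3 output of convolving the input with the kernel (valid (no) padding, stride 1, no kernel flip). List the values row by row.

-5.05 0.4 -1.7
1.85 -5 -4.9
3.7 -2.2 9.65
1.2 9.15 3.45

Output[0,0]: The receptive field on the input at this output position is [0.7 -1.1 1 / -0.5 2.5 -2.3]. Elementwise product with the kernel and sum: 0.7·1 + -1.1·1 + 1·-1 + 2.5·-1 + -2.3·0.5.
Output[0,1]: The receptive field on the input at this output position is [-1.1 1 3.9 / 2.5 -2.3 4.2]. Elementwise product with the kernel and sum: -1.1·1 + 1·1 + 3.9·-1 + -2.3·-1 + 4.2·0.5.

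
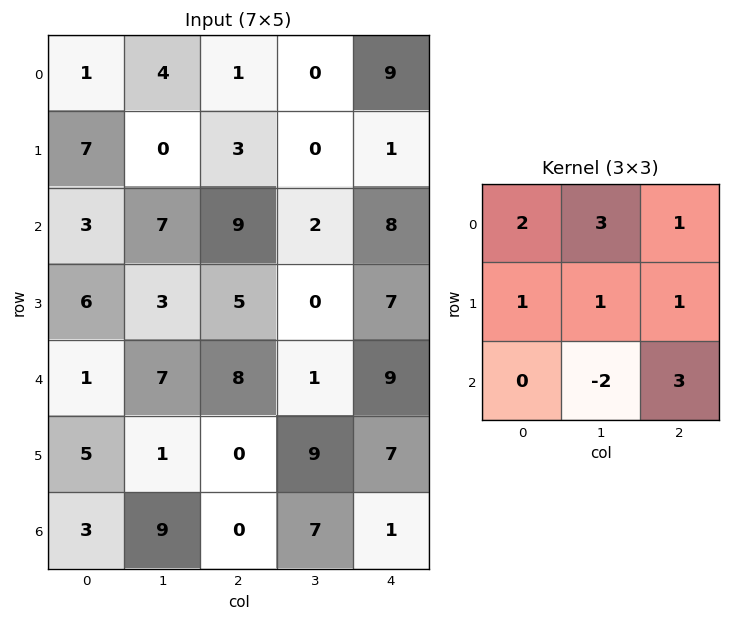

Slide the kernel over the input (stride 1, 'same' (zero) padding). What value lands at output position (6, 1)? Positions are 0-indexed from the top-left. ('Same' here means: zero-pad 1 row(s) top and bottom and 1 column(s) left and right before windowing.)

25

The receptive field on the zero-padded input at this output position is [5 1 0 / 3 9 0 / 0 0 0]. Elementwise product with the kernel and sum: 5·2 + 1·3 + 0·1 + 3·1 + 9·1 + 0·1 + 0·-2 + 0·3.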